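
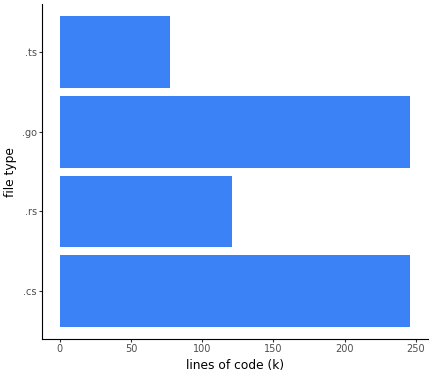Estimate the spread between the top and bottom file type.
≈ 175

Max .go ≈ 250, min .ts ≈ 75; range ≈ 175.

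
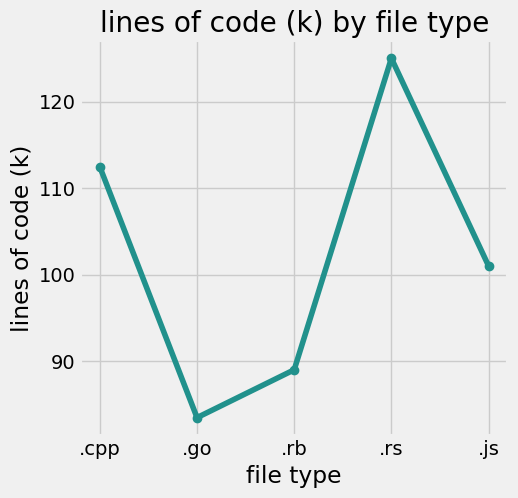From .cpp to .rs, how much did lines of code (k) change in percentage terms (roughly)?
≈ +13.6%

.cpp ≈ 110, .rs ≈ 125; (125 − 110) / 110 ≈ +13.6%.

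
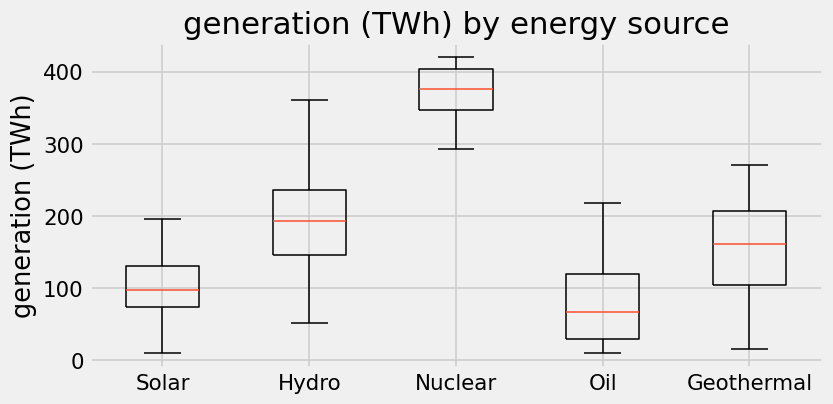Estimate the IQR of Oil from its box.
Q3 ≈ 125, Q1 ≈ 25; IQR ≈ 100.

≈ 100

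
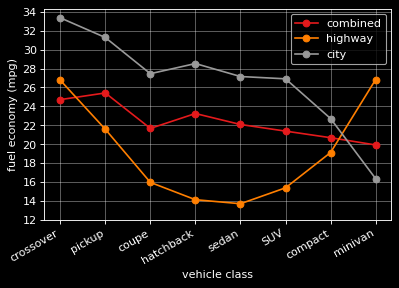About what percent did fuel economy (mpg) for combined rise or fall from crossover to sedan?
crossover ≈ 24, sedan ≈ 22; (22 − 24) / 24 ≈ -8.3%.

≈ -8.3%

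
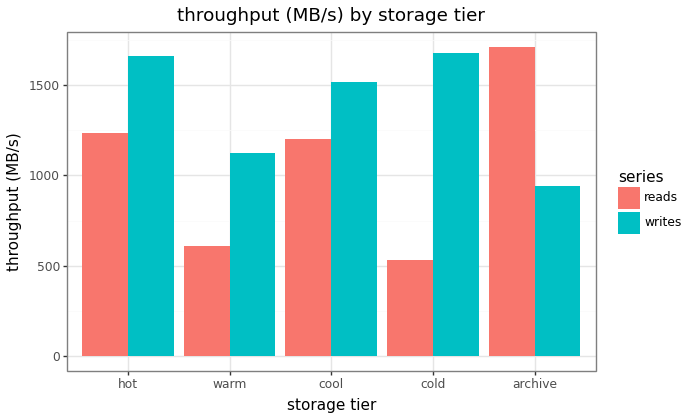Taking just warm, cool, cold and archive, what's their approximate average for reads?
(600 + 1200 + 600 + 1800) / 4 ≈ 1050.

≈ 1050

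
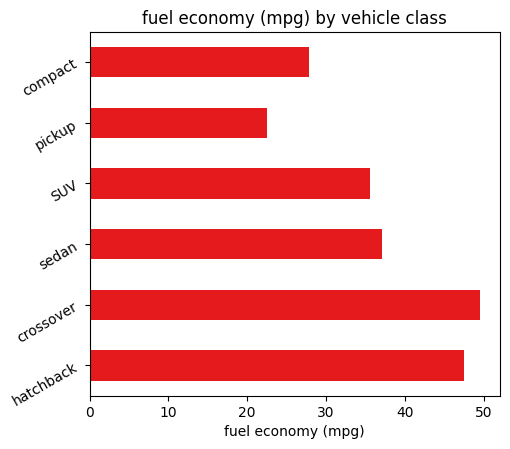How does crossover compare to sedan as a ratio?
≈ 1.43×

crossover ≈ 50, sedan ≈ 35; 50/35 ≈ 1.43.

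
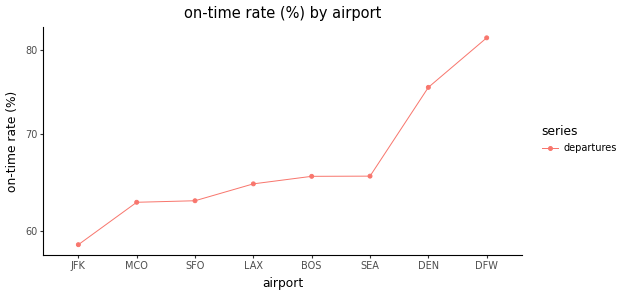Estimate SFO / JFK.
SFO ≈ 62, JFK ≈ 58; 62/58 ≈ 1.07.

≈ 1.07×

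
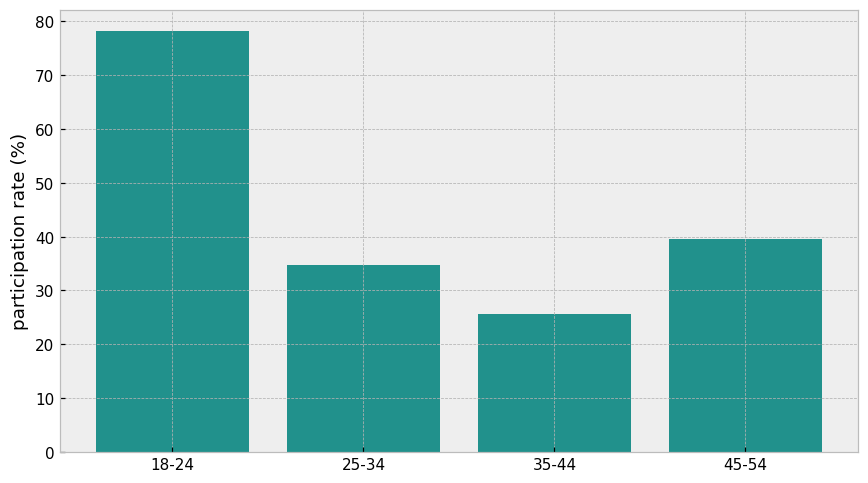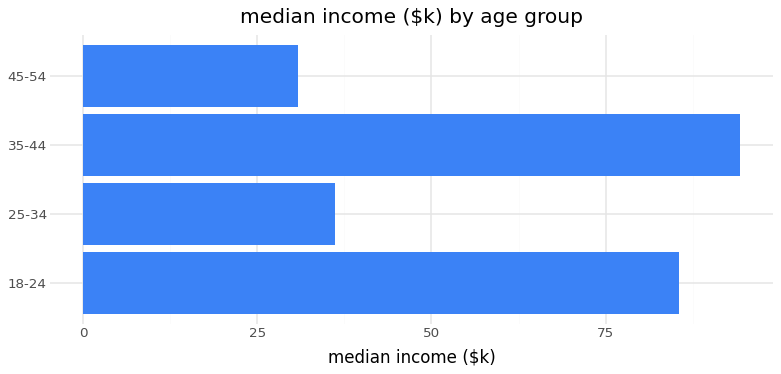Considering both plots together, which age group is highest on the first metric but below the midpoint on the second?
45-54

Chart 2 median median income ($k) ≈ 60; below-median age groups: 25-34, 45-54. Among those, 45-54 has the highest participation rate (%) (≈ 40).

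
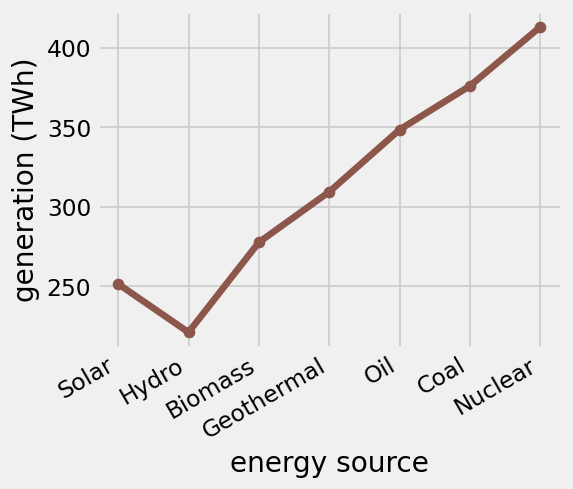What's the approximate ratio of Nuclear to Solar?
Nuclear ≈ 420, Solar ≈ 260; 420/260 ≈ 1.62.

≈ 1.62×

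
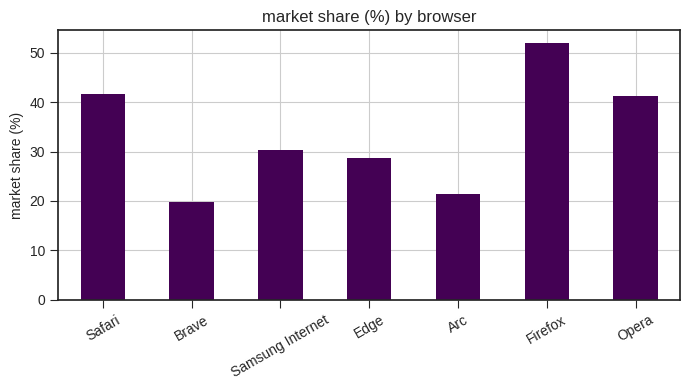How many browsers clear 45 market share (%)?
1

Above 45: Firefox.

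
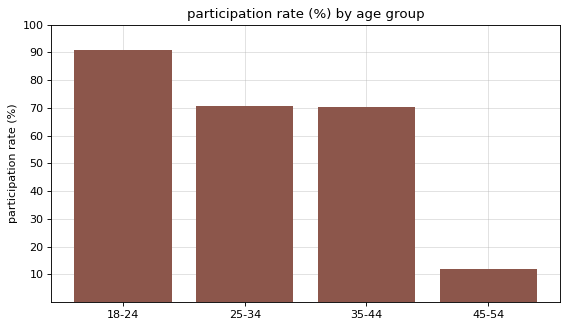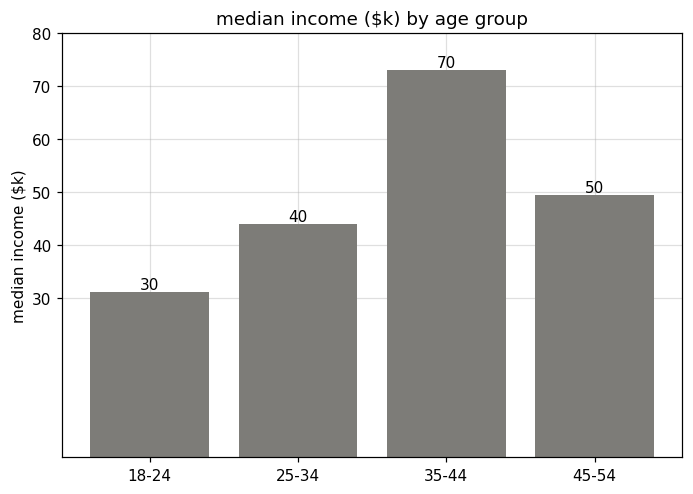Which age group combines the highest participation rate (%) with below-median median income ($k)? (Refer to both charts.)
Chart 2 median median income ($k) ≈ 50; below-median age groups: 18-24, 25-34. Among those, 18-24 has the highest participation rate (%) (≈ 90).

18-24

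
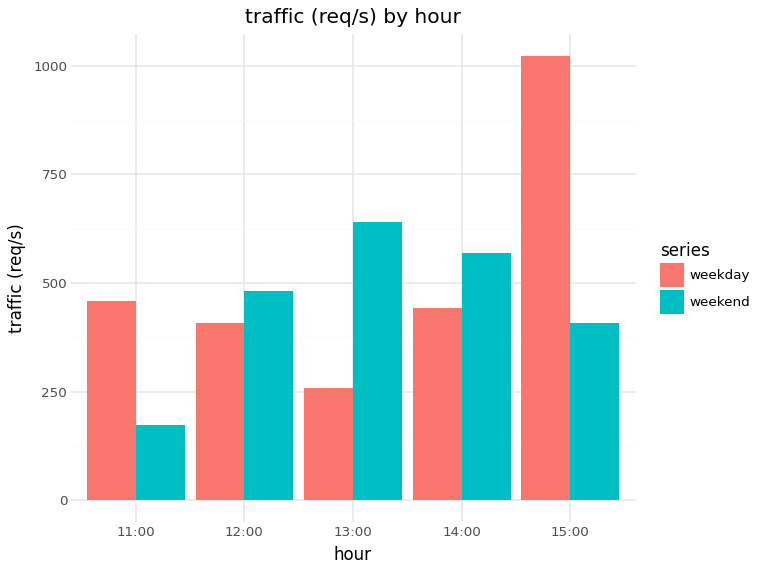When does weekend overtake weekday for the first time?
12:00

11:00: weekend ≈ 200 vs weekday ≈ 500 (not yet); 12:00: weekend ≈ 500 vs weekday ≈ 400 (first crossover).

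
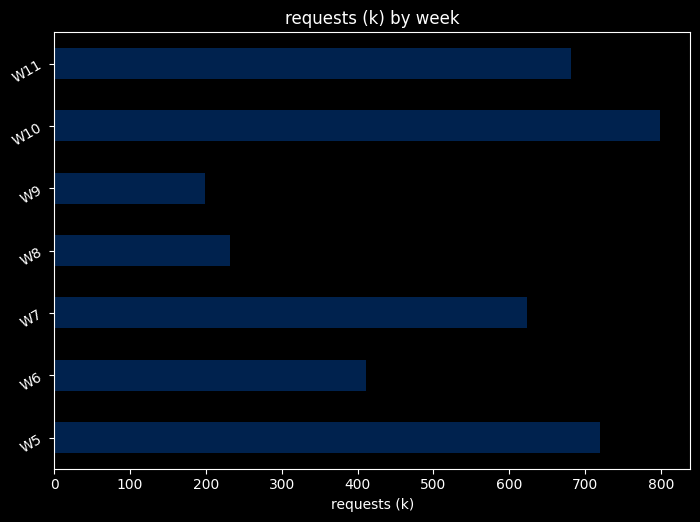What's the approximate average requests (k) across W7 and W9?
≈ 400

(600 + 200) / 2 ≈ 400.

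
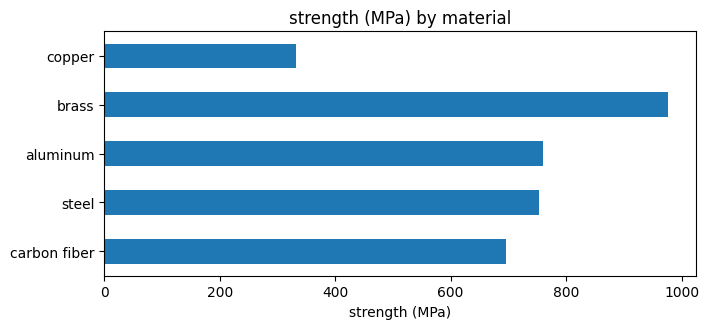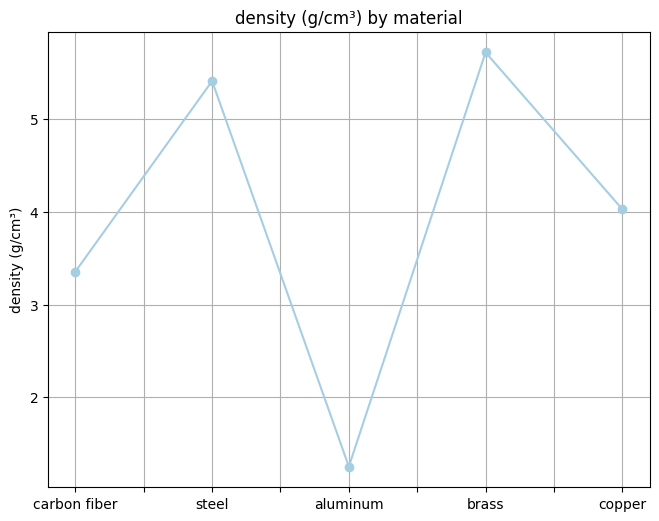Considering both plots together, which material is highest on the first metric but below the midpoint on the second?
Chart 2 median density (g/cm³) ≈ 4; below-median materials: carbon fiber, aluminum. Among those, aluminum has the highest strength (MPa) (≈ 800).

aluminum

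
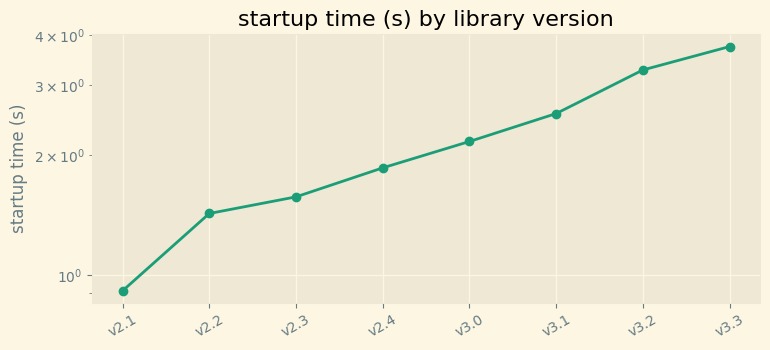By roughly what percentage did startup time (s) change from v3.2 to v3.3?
v3.2 ≈ 3.5, v3.3 ≈ 4.0; (4.0 − 3.5) / 3.5 ≈ +14.3%.

≈ +14.3%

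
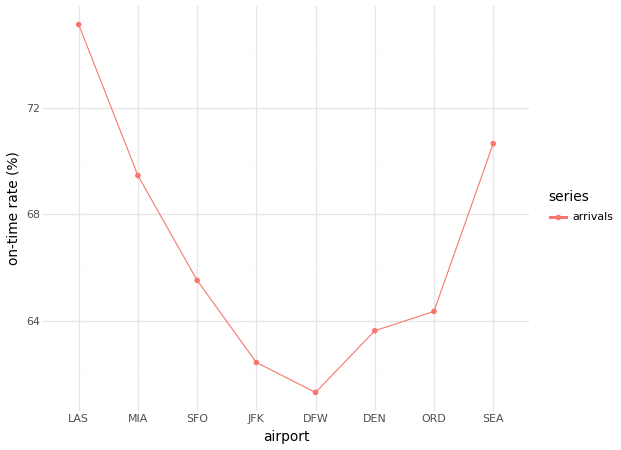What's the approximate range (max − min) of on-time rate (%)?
≈ 14

Max LAS ≈ 76, min DFW ≈ 62; range ≈ 14.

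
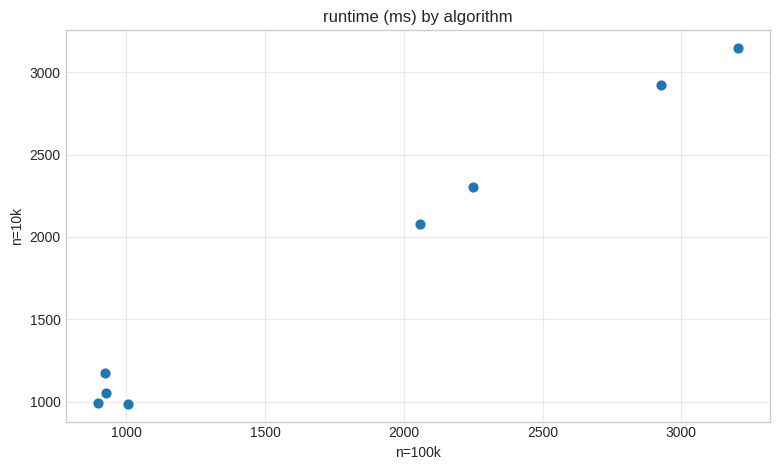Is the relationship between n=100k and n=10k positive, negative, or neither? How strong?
Points are positively correlated; strong (|r| ≈ 1.0).

positive, strong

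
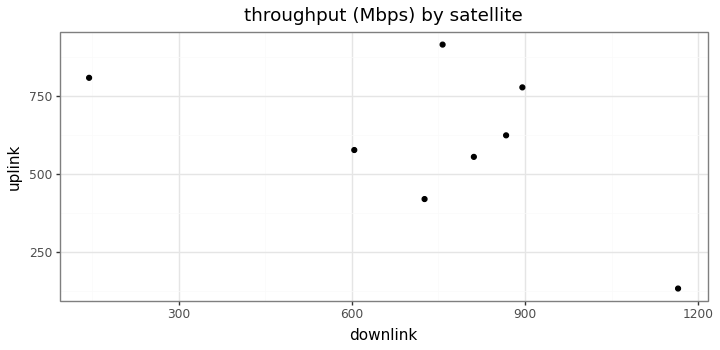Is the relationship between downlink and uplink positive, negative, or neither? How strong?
Points are negatively correlated; moderate (|r| ≈ 0.6).

negative, moderate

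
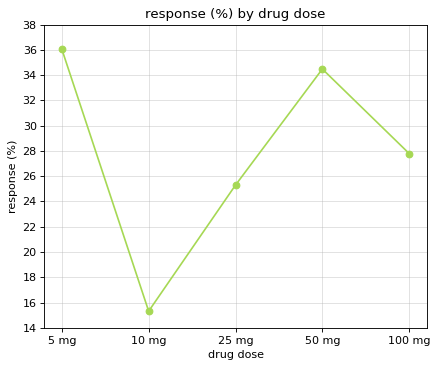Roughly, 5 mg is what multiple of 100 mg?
5 mg ≈ 36, 100 mg ≈ 28; 36/28 ≈ 1.29.

≈ 1.29×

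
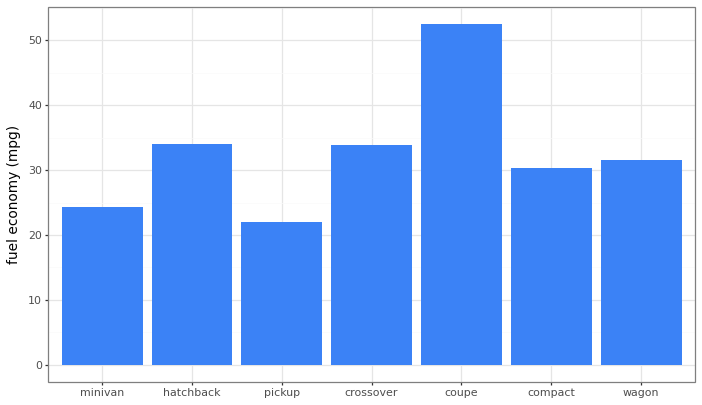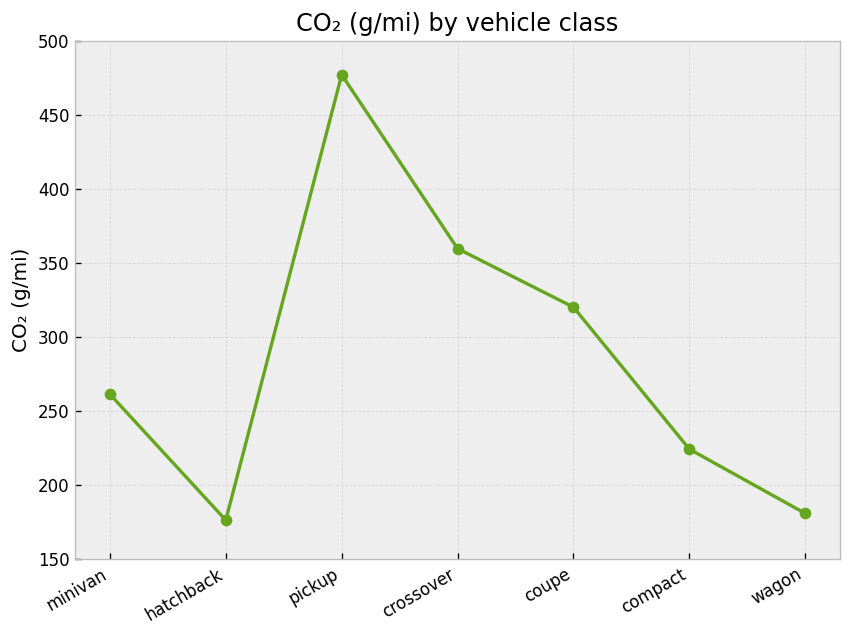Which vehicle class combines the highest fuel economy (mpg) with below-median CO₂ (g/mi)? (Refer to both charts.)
hatchback

Chart 2 median CO₂ (g/mi) ≈ 250; below-median vehicle classes: hatchback, compact, wagon. Among those, hatchback has the highest fuel economy (mpg) (≈ 35).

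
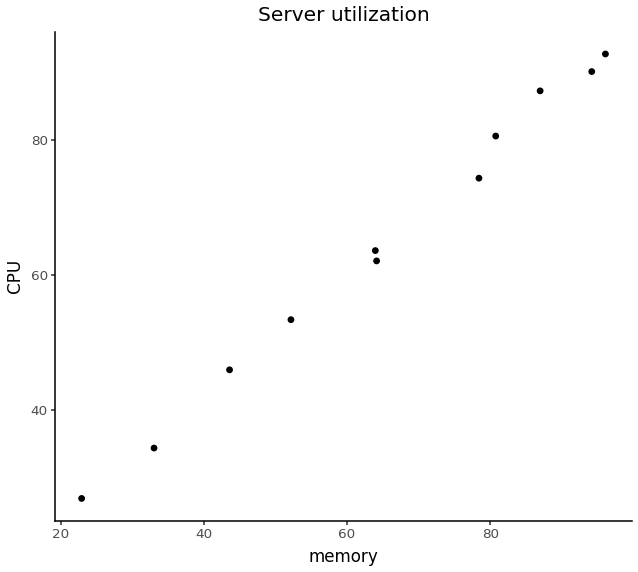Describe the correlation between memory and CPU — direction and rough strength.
Points are positively correlated; strong (|r| ≈ 1.0).

positive, strong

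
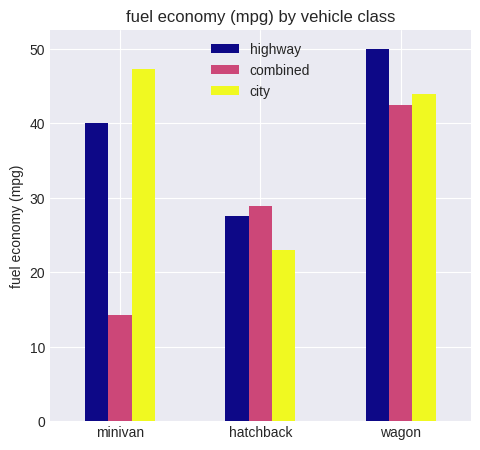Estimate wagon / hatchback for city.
wagon ≈ 45, hatchback ≈ 25; 45/25 ≈ 1.8.

≈ 1.8×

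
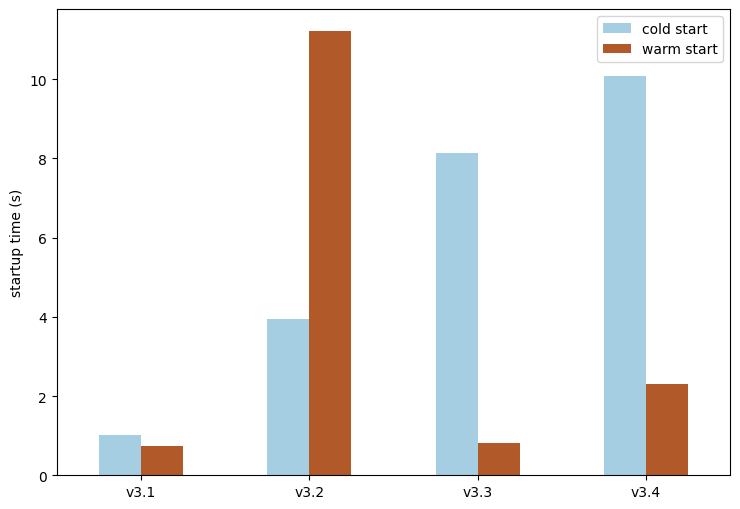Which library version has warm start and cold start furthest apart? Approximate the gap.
v3.4, ≈ 8 s

v3.4: warm start ≈ 2, cold start ≈ 10 → gap ≈ 8. Next-largest (v3.3) is only ≈ 7.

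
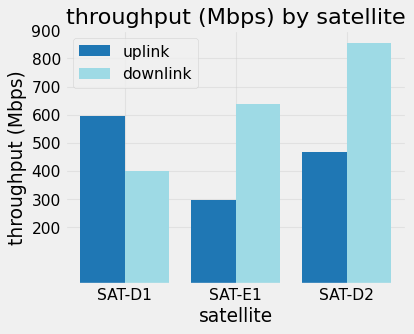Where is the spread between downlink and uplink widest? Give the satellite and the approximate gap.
SAT-D2: downlink ≈ 900, uplink ≈ 500 → gap ≈ 400. Next-largest (SAT-E1) is only ≈ 300.

SAT-D2, ≈ 400 Mbps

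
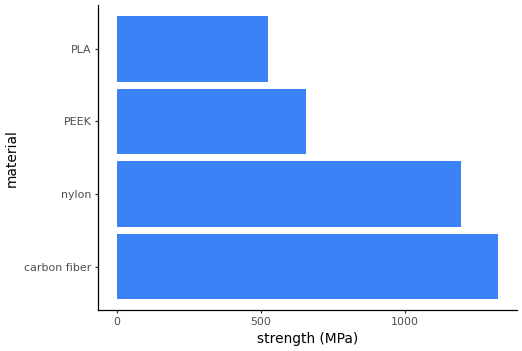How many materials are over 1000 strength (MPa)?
Above 1000: carbon fiber, nylon.

2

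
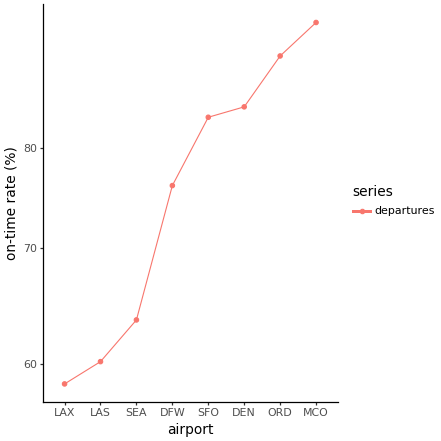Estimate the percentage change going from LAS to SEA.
≈ +8.3%

LAS ≈ 60, SEA ≈ 65; (65 − 60) / 60 ≈ +8.3%.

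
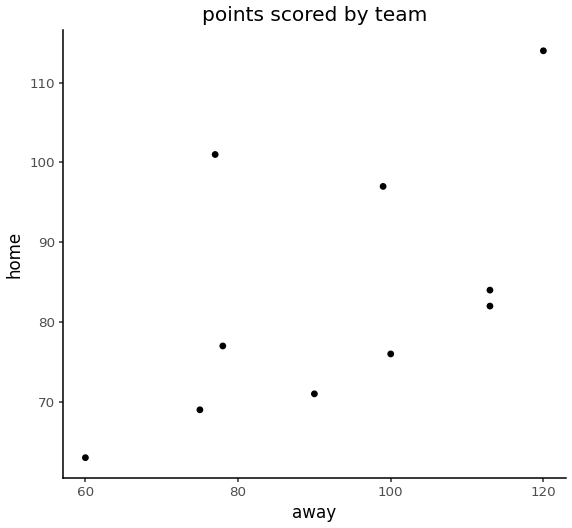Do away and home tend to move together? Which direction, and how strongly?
positive, moderate

Points are positively correlated; moderate (|r| ≈ 0.6).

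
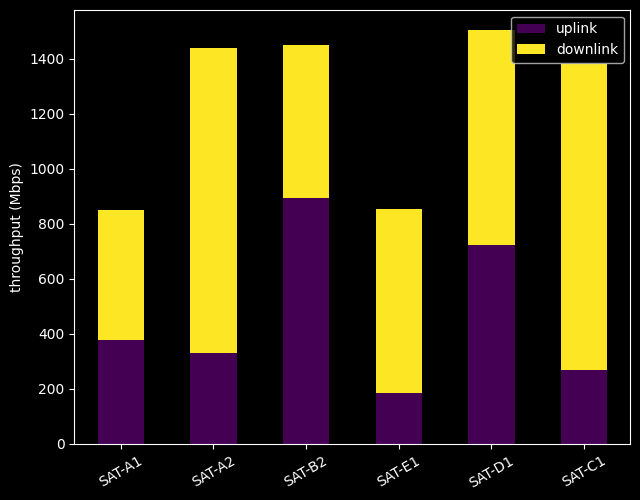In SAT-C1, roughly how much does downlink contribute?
downlink top ≈ 1400, bottom ≈ 200; segment ≈ 1200.

≈ 1200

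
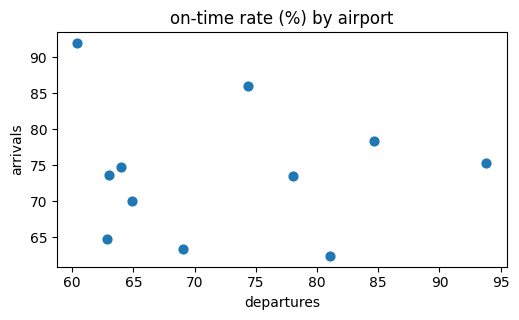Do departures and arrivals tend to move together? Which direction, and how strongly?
no clear correlation

Points are roughly uncorrelated; weak (|r| ≈ 0.1).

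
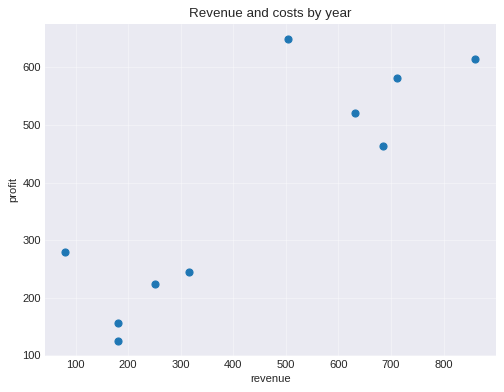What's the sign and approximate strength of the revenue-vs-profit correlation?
positive, strong

Points are positively correlated; strong (|r| ≈ 0.9).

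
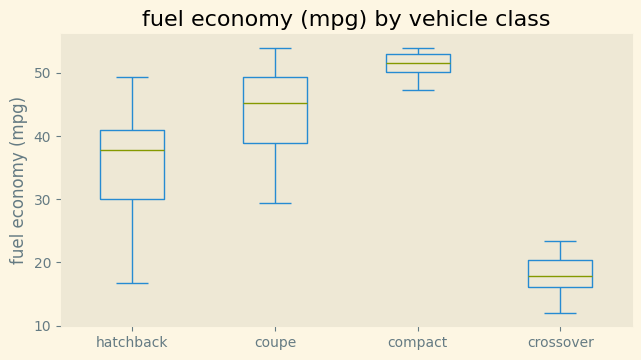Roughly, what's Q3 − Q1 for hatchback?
Q3 ≈ 40, Q1 ≈ 30; IQR ≈ 10.

≈ 10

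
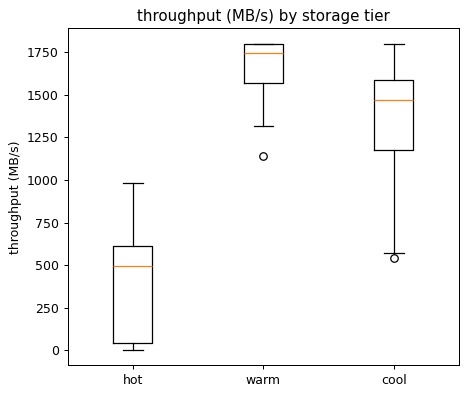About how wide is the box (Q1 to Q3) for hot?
Q3 ≈ 600, Q1 ≈ 0; IQR ≈ 600.

≈ 600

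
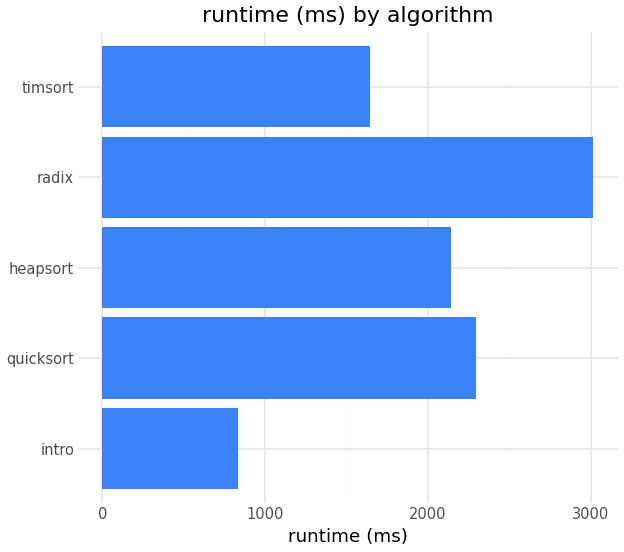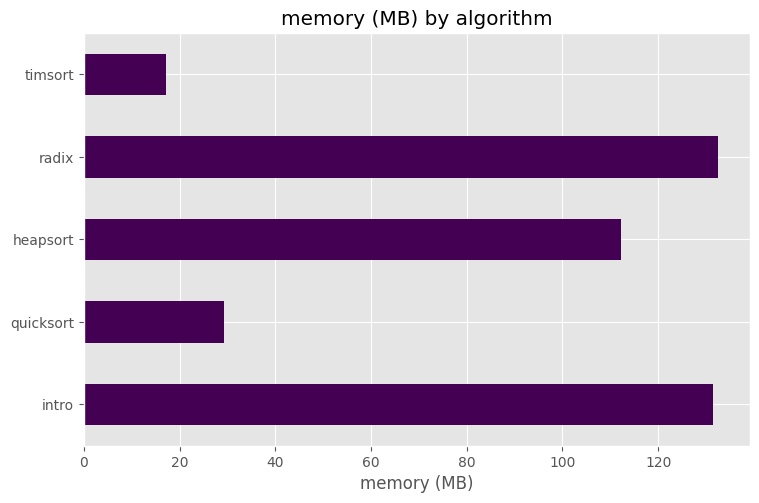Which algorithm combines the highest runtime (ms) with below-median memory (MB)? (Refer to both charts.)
quicksort

Chart 2 median memory (MB) ≈ 120; below-median algorithms: quicksort, timsort. Among those, quicksort has the highest runtime (ms) (≈ 2500).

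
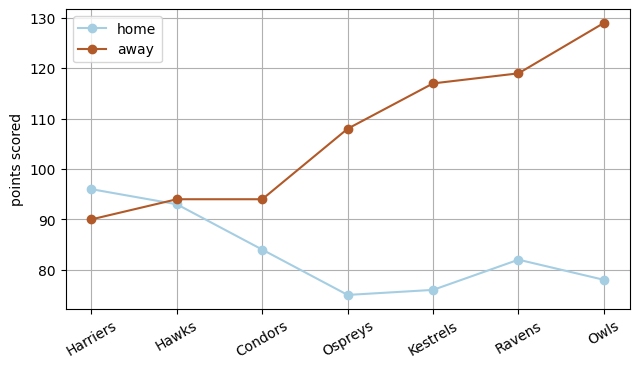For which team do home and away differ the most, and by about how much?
Owls: home ≈ 80, away ≈ 130 → gap ≈ 50. Next-largest (Kestrels) is only ≈ 40.

Owls, ≈ 50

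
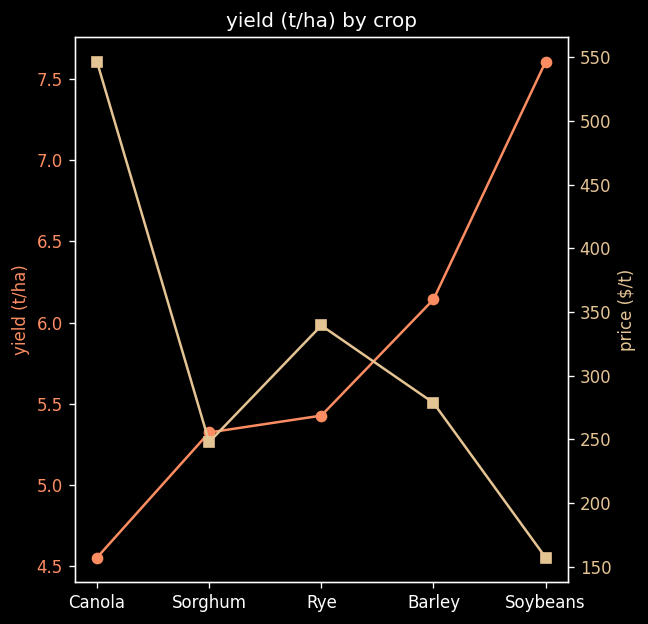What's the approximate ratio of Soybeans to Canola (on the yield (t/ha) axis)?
≈ 1.67×

Soybeans ≈ 7.5, Canola ≈ 4.5; 7.5/4.5 ≈ 1.67.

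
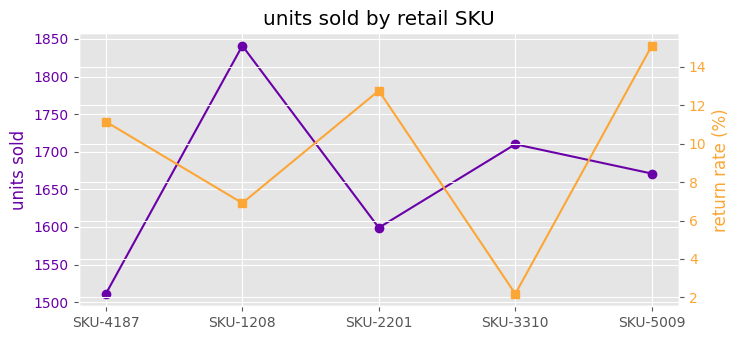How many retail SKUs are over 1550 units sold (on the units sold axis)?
Above 1550: SKU-1208, SKU-2201, SKU-3310, SKU-5009.

4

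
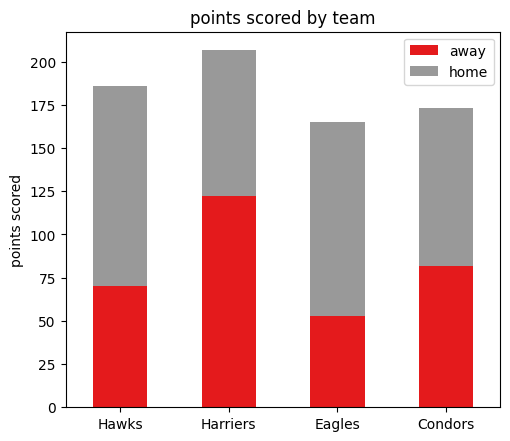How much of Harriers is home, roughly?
home top ≈ 200, bottom ≈ 120; segment ≈ 80.

≈ 80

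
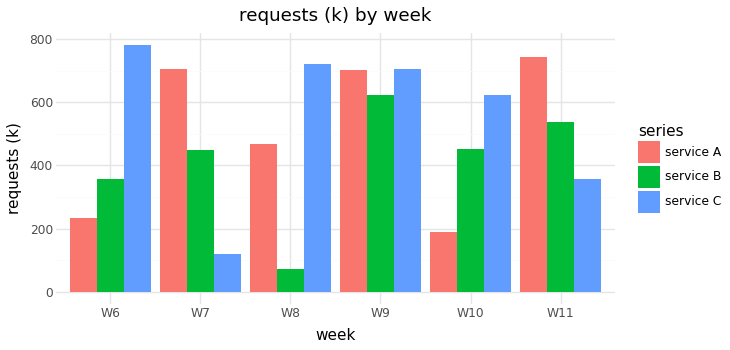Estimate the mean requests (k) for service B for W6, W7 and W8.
≈ 300

(400 + 400 + 100) / 3 ≈ 300.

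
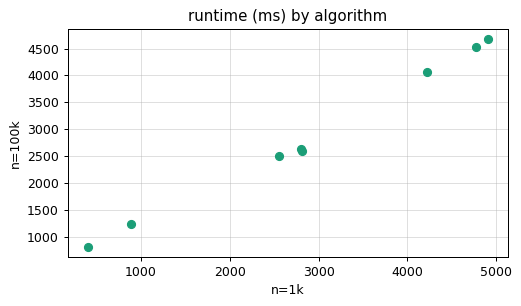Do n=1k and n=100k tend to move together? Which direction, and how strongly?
positive, strong

Points are positively correlated; strong (|r| ≈ 1.0).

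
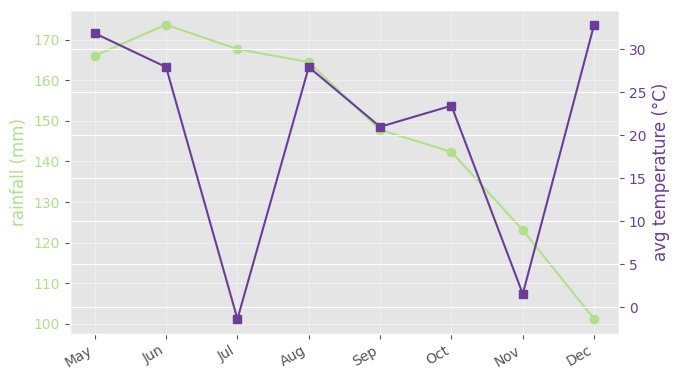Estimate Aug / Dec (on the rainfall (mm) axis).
≈ 1.6×

Aug ≈ 160, Dec ≈ 100; 160/100 ≈ 1.6.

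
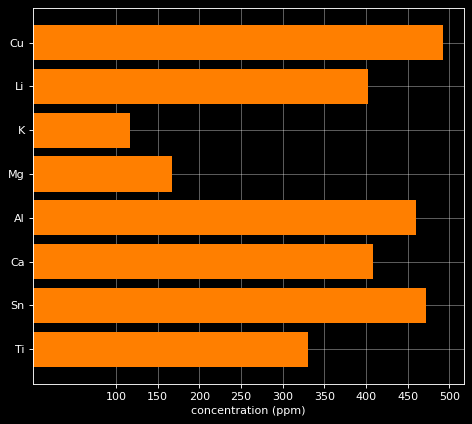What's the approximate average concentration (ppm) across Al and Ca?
≈ 425

(450 + 400) / 2 ≈ 425.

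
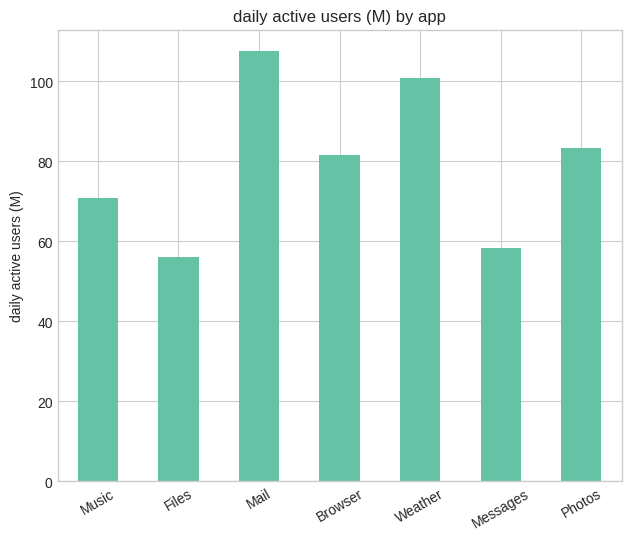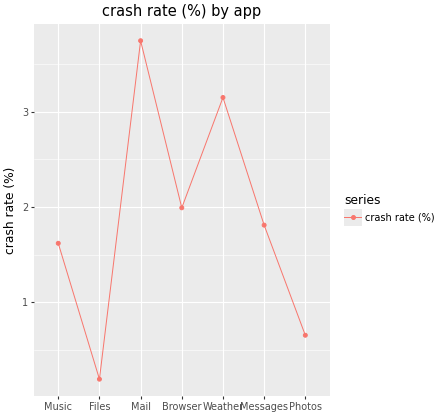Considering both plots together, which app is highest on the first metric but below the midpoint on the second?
Photos

Chart 2 median crash rate (%) ≈ 2; below-median apps: Music, Files, Photos. Among those, Photos has the highest daily active users (M) (≈ 80).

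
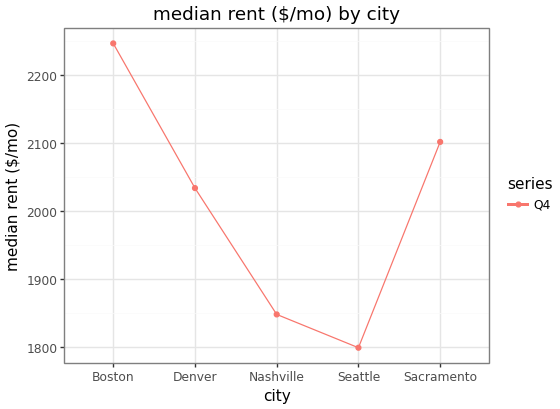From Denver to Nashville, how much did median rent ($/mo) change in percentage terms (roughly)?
≈ -9.8%

Denver ≈ 2050, Nashville ≈ 1850; (1850 − 2050) / 2050 ≈ -9.8%.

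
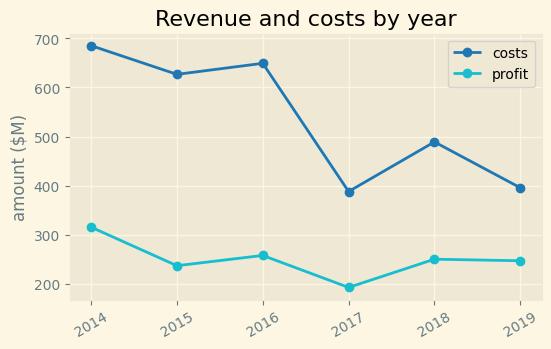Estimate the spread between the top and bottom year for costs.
Max 2014 ≈ 700, min 2017 ≈ 400; range ≈ 300.

≈ 300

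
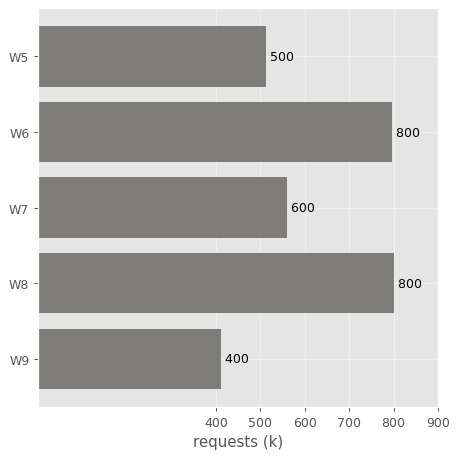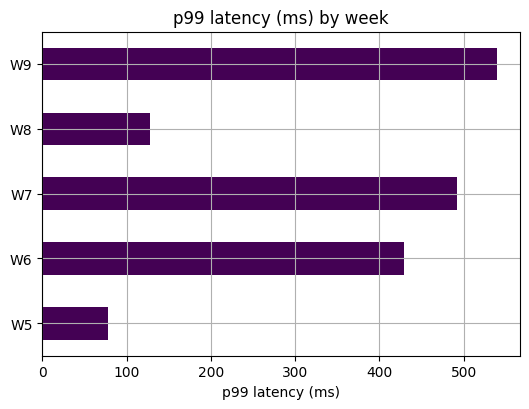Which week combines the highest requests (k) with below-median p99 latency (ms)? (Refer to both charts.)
W8

Chart 2 median p99 latency (ms) ≈ 450; below-median weeks: W5, W8. Among those, W8 has the highest requests (k) (≈ 800).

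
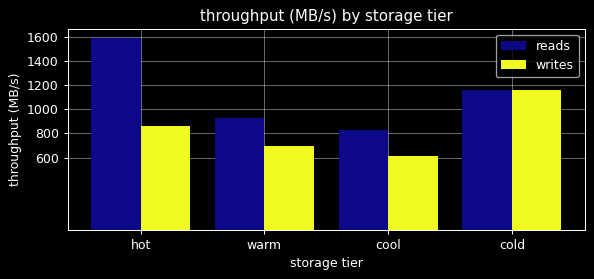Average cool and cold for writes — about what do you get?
(600 + 1200) / 2 ≈ 900.

≈ 900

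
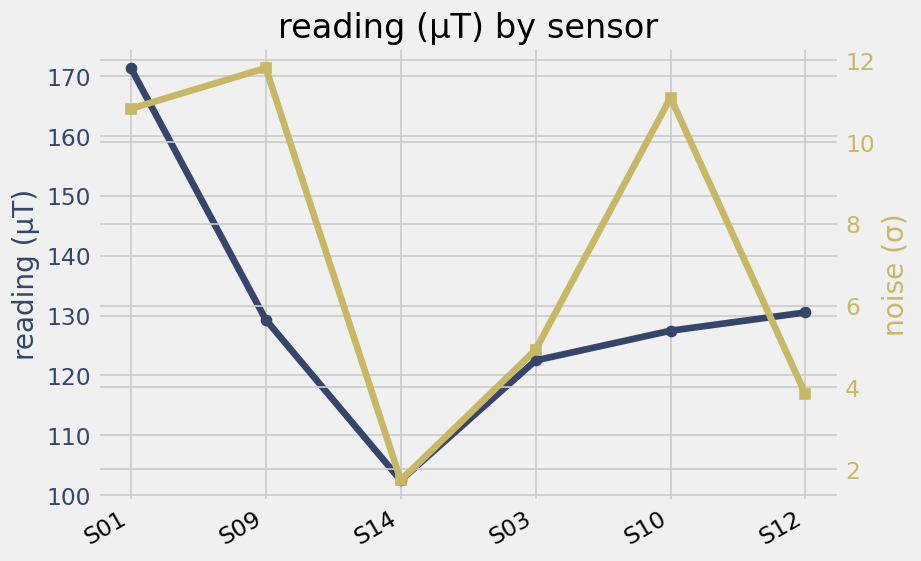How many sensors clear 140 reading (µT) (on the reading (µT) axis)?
1

Above 140: S01.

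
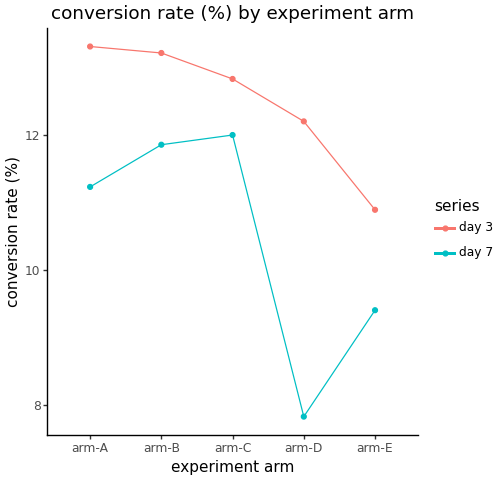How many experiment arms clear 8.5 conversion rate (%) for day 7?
Above 8.5: arm-A, arm-B, arm-C, arm-E.

4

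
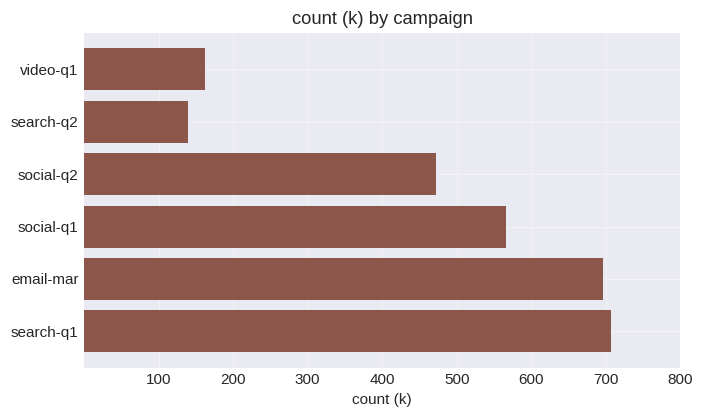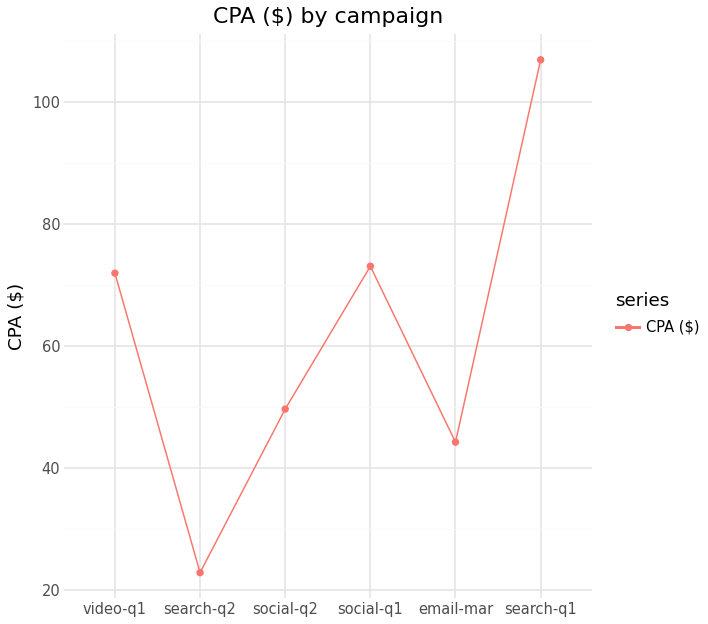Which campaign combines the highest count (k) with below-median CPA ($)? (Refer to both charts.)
email-mar

Chart 2 median CPA ($) ≈ 60; below-median campaigns: search-q2, social-q2, email-mar. Among those, email-mar has the highest count (k) (≈ 700).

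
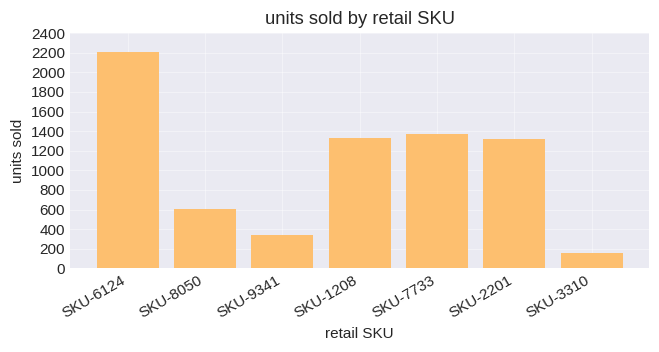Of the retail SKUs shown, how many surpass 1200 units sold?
4

Above 1200: SKU-6124, SKU-1208, SKU-7733, SKU-2201.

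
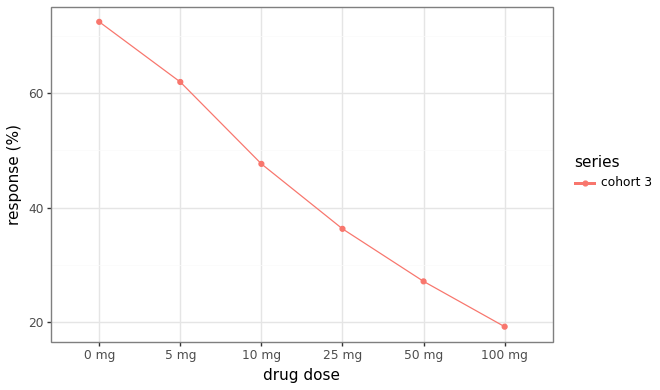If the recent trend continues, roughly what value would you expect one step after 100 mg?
Last three: 35, 25, 20 → slope ≈ -7.5/step → next ≈ 12.5.

≈ 12.5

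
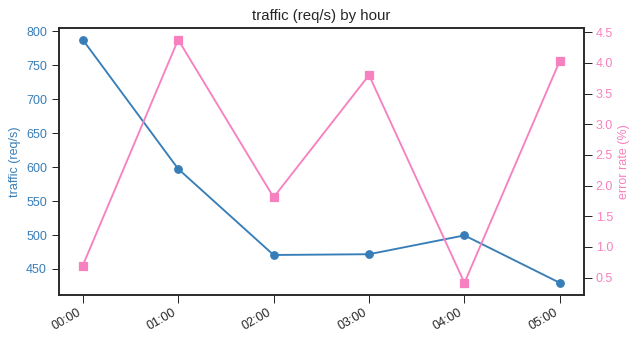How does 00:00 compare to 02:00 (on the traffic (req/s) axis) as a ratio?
≈ 1.78×

00:00 ≈ 800, 02:00 ≈ 450; 800/450 ≈ 1.78.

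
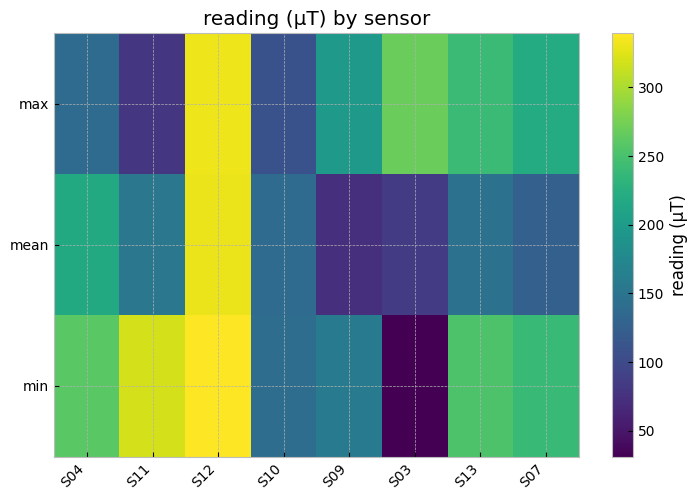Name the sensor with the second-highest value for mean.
Top 3 for mean: S12 ≈ 350, S04 ≈ 200, S11 ≈ 150.

S04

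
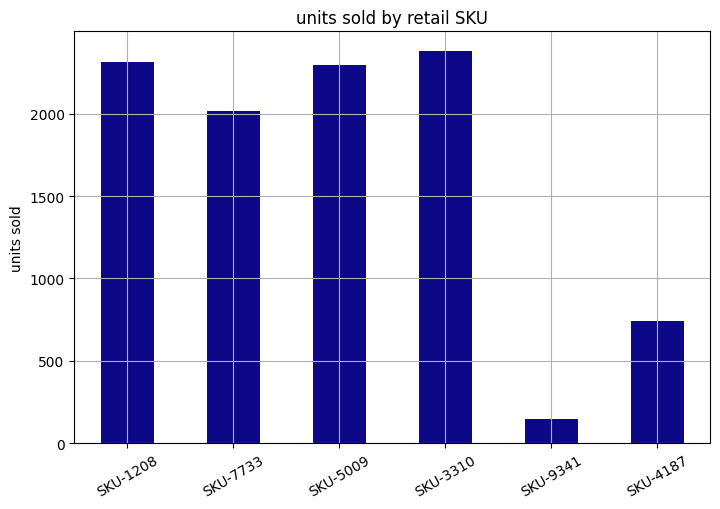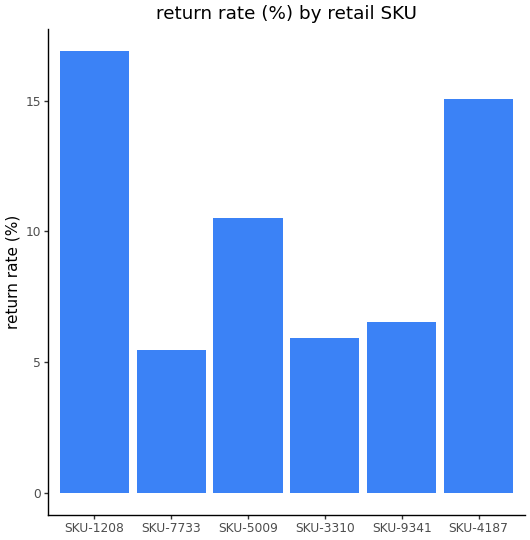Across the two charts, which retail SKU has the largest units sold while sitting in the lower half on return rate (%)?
SKU-3310

Chart 2 median return rate (%) ≈ 8; below-median retail SKUs: SKU-7733, SKU-3310, SKU-9341. Among those, SKU-3310 has the highest units sold (≈ 2500).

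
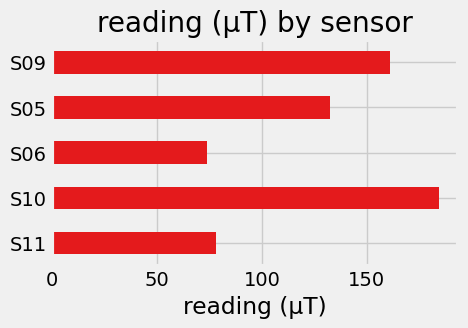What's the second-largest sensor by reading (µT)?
Top 3: S10 ≈ 180, S09 ≈ 160, S05 ≈ 140.

S09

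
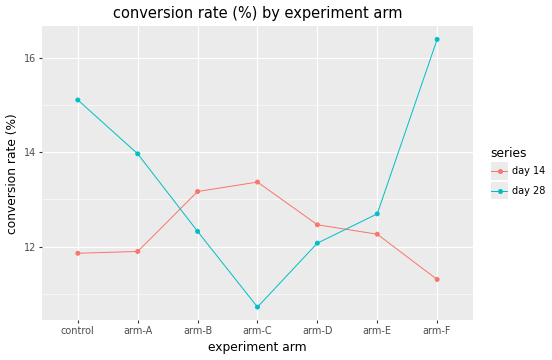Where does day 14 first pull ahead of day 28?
arm-A: day 14 ≈ 12.0 vs day 28 ≈ 14.0 (not yet); arm-B: day 14 ≈ 13.0 vs day 28 ≈ 12.5 (first crossover).

arm-B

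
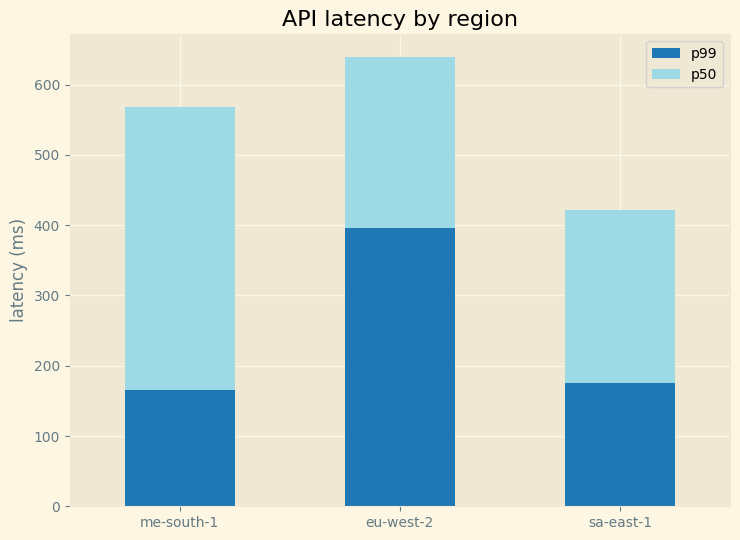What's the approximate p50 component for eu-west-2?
≈ 200

p50 top ≈ 600, bottom ≈ 400; segment ≈ 200.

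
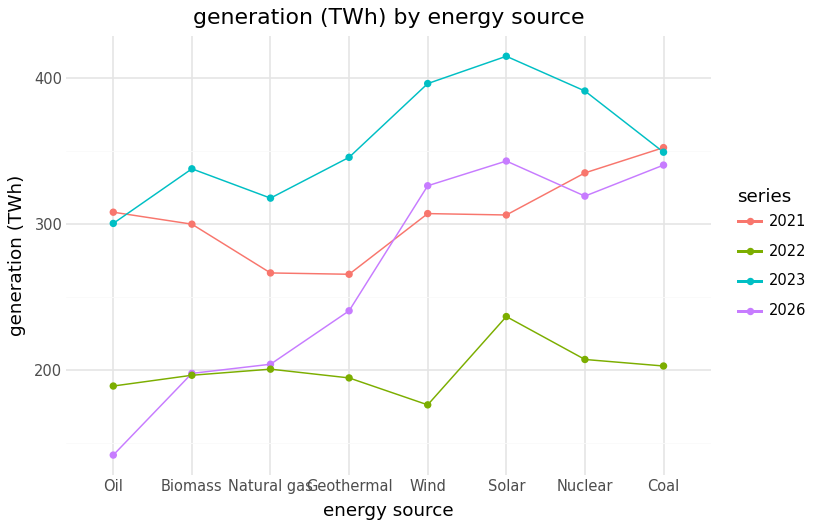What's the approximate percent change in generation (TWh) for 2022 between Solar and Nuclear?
≈ -11.1%

Solar ≈ 225, Nuclear ≈ 200; (200 − 225) / 225 ≈ -11.1%.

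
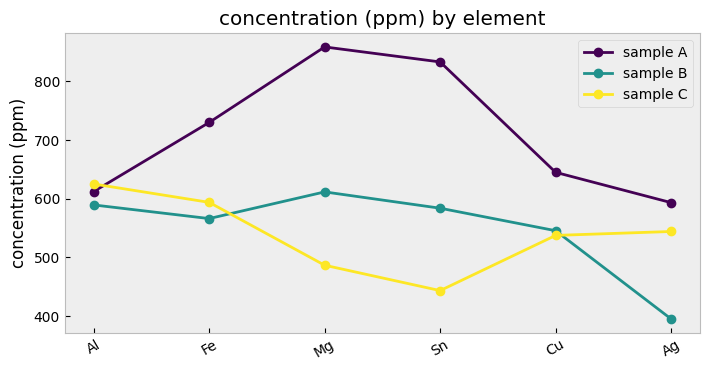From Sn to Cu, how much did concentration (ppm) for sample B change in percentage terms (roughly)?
≈ -8.3%

Sn ≈ 600, Cu ≈ 550; (550 − 600) / 600 ≈ -8.3%.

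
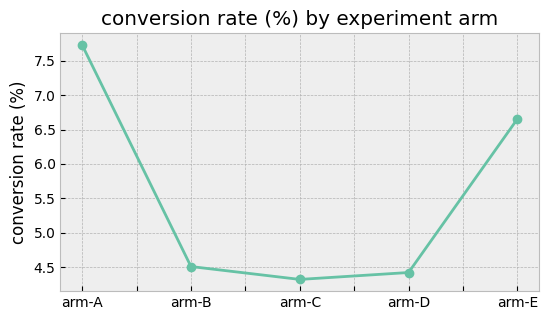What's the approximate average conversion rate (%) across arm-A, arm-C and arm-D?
(7.5 + 4.5 + 4.5) / 3 ≈ 5.5.

≈ 5.5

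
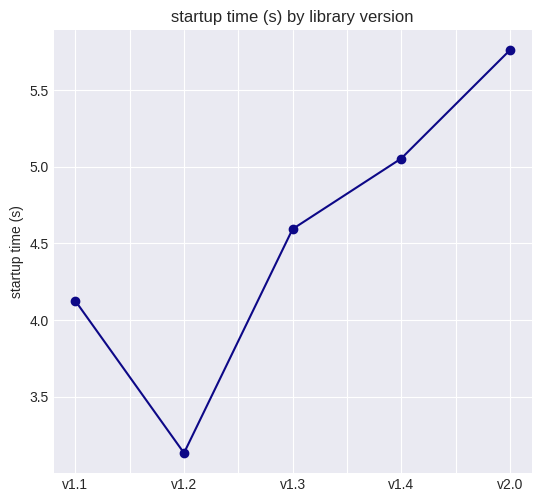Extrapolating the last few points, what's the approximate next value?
≈ 6.75

Last three: 4.5, 5.0, 6.0 → slope ≈ 0.75/step → next ≈ 6.75.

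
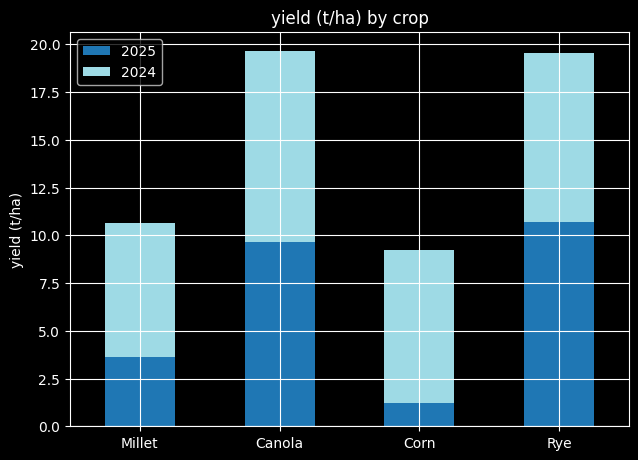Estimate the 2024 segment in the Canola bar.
≈ 10

2024 top ≈ 20, bottom ≈ 10; segment ≈ 10.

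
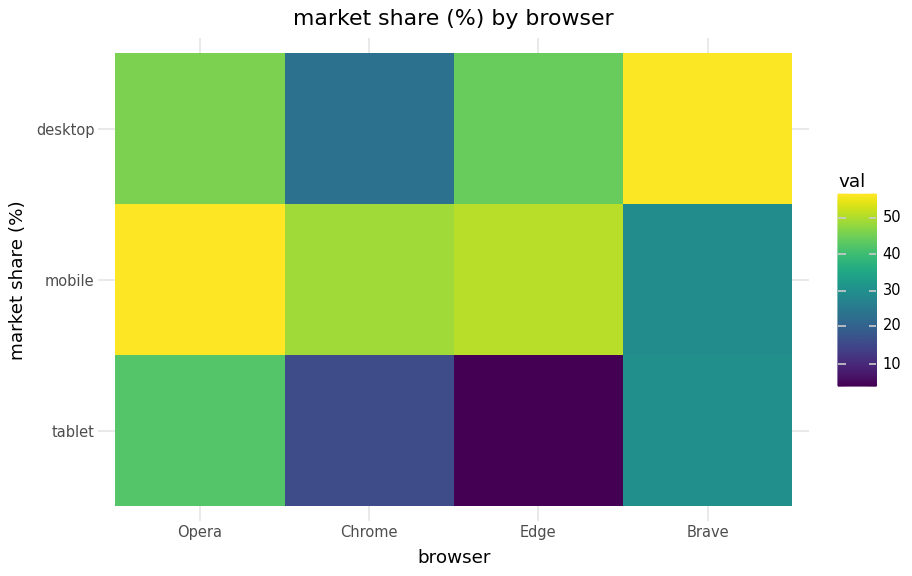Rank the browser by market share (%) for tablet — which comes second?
Top 3 for tablet: Opera ≈ 40, Brave ≈ 30, Chrome ≈ 15.

Brave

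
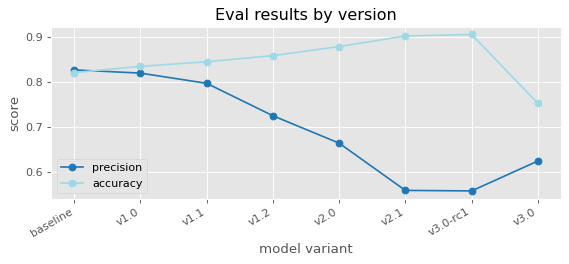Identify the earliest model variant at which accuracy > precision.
baseline: accuracy ≈ 0.80 vs precision ≈ 0.85 (not yet); v1.0: accuracy ≈ 0.85 vs precision ≈ 0.80 (first crossover).

v1.0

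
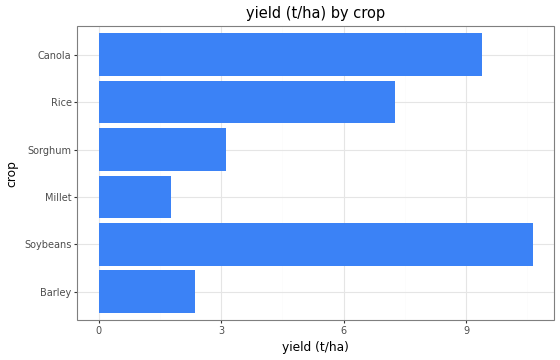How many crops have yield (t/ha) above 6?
Above 6: Soybeans, Rice, Canola.

3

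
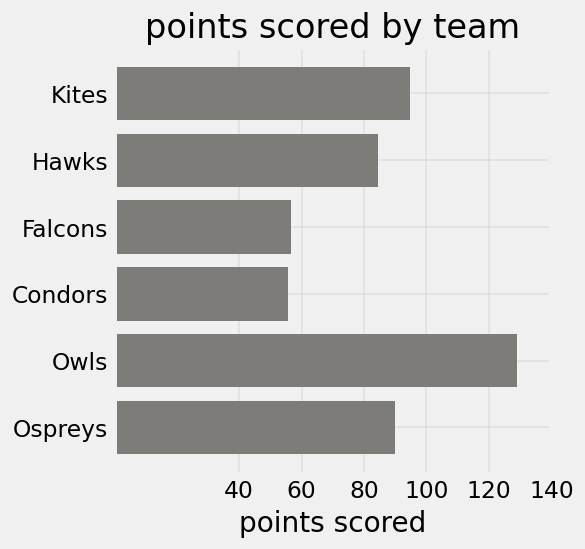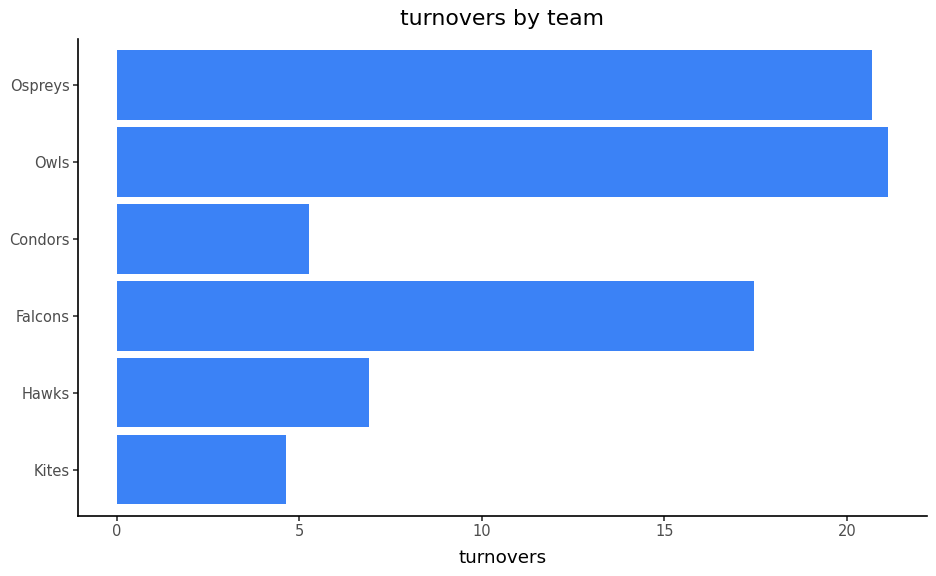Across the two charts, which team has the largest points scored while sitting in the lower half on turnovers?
Kites

Chart 2 median turnovers ≈ 12; below-median teams: Kites, Hawks, Condors. Among those, Kites has the highest points scored (≈ 100).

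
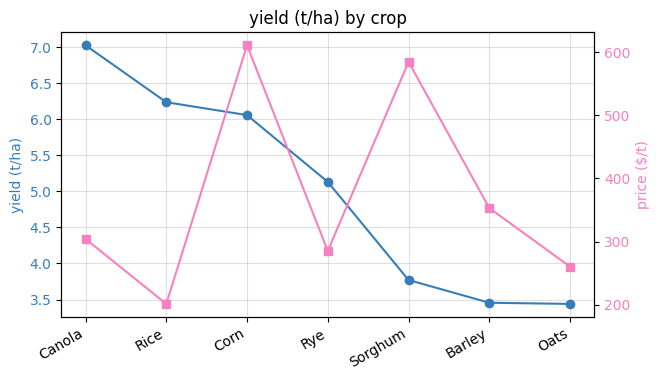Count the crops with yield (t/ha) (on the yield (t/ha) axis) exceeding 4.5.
Above 4.5: Canola, Rice, Corn, Rye.

4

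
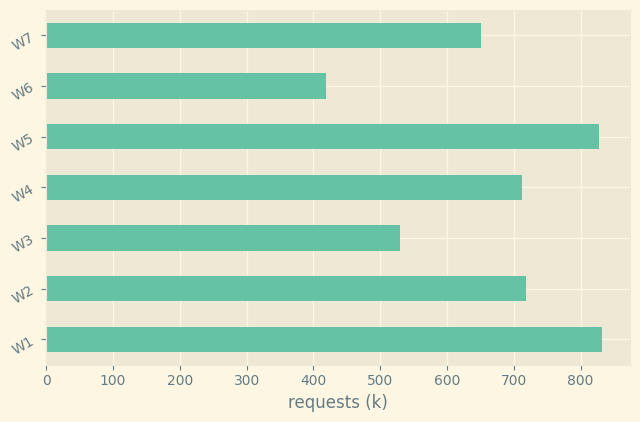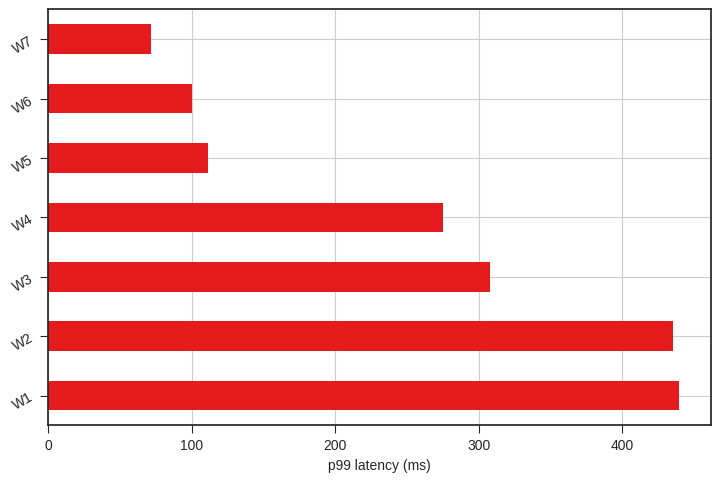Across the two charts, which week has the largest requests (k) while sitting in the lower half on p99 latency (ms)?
Chart 2 median p99 latency (ms) ≈ 300; below-median weeks: W5, W6, W7. Among those, W5 has the highest requests (k) (≈ 800).

W5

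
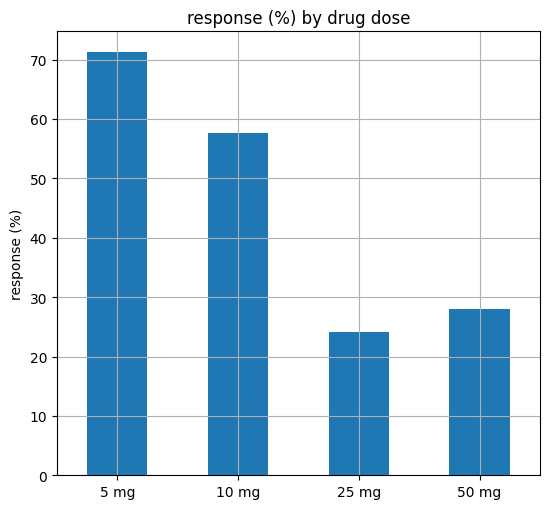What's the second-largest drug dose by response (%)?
10 mg

Top 3: 5 mg ≈ 70, 10 mg ≈ 60, 50 mg ≈ 30.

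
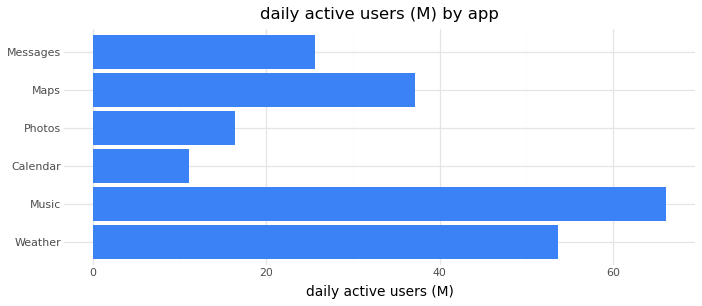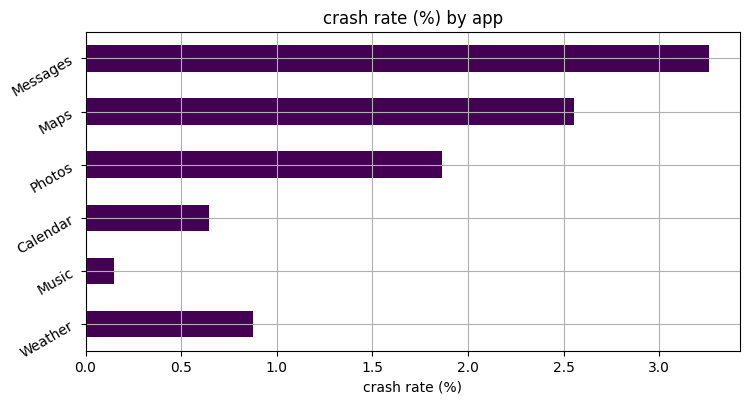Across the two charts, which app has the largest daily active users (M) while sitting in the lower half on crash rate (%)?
Music

Chart 2 median crash rate (%) ≈ 1.5; below-median apps: Weather, Music, Calendar. Among those, Music has the highest daily active users (M) (≈ 70).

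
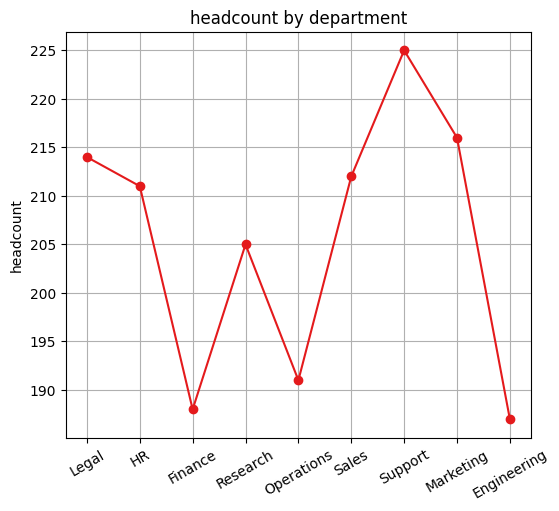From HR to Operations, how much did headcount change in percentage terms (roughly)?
HR ≈ 210, Operations ≈ 190; (190 − 210) / 210 ≈ -9.5%.

≈ -9.5%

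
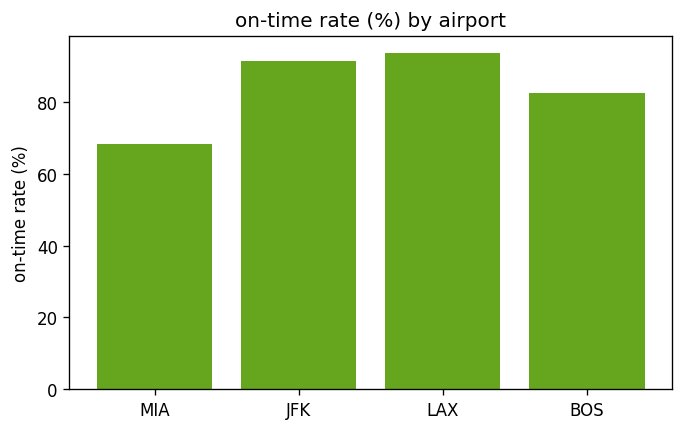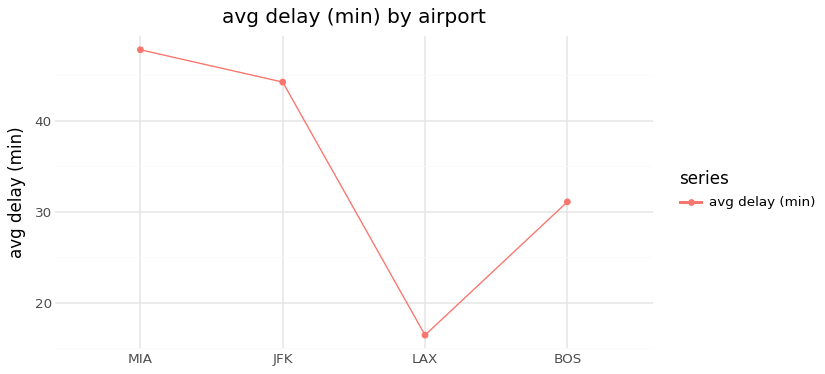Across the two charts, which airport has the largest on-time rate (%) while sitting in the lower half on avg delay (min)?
LAX

Chart 2 median avg delay (min) ≈ 40; below-median airports: LAX, BOS. Among those, LAX has the highest on-time rate (%) (≈ 90).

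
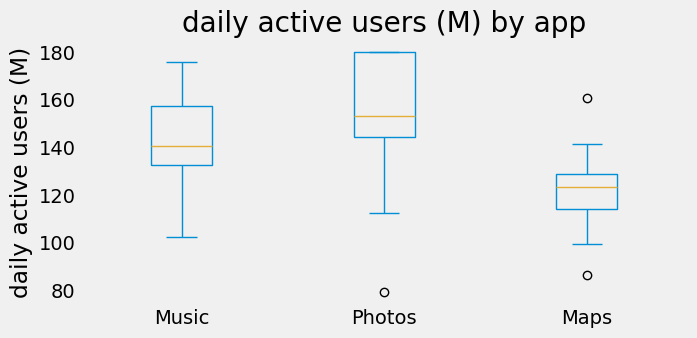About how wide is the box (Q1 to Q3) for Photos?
≈ 35

Q3 ≈ 180, Q1 ≈ 145; IQR ≈ 35.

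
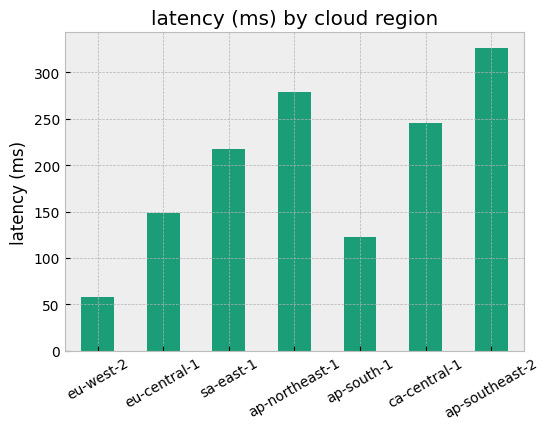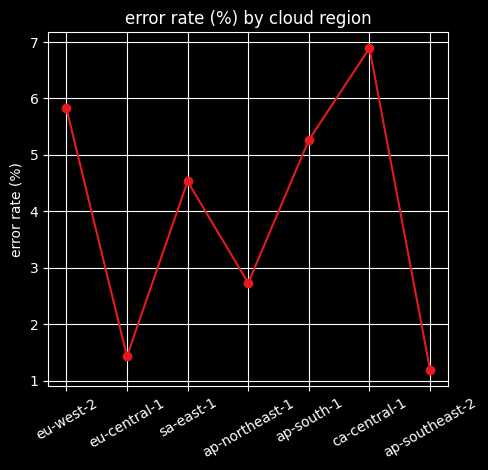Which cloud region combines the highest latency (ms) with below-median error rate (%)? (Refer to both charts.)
Chart 2 median error rate (%) ≈ 5; below-median cloud regions: eu-central-1, ap-northeast-1, ap-southeast-2. Among those, ap-southeast-2 has the highest latency (ms) (≈ 350).

ap-southeast-2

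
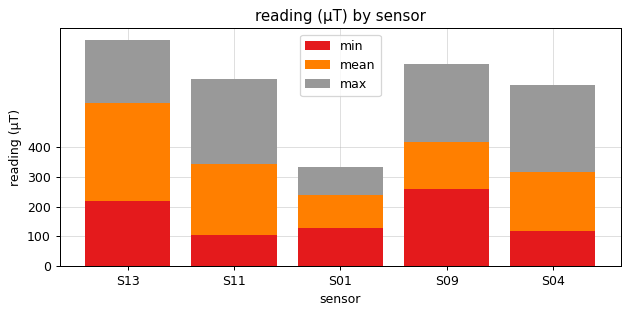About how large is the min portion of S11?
min top ≈ 100, bottom ≈ 0; segment ≈ 100.

≈ 100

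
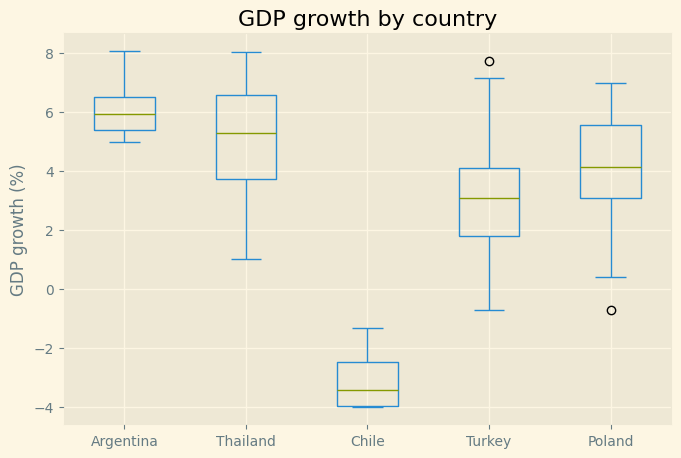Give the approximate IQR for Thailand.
Q3 ≈ 7, Q1 ≈ 4; IQR ≈ 3.

≈ 3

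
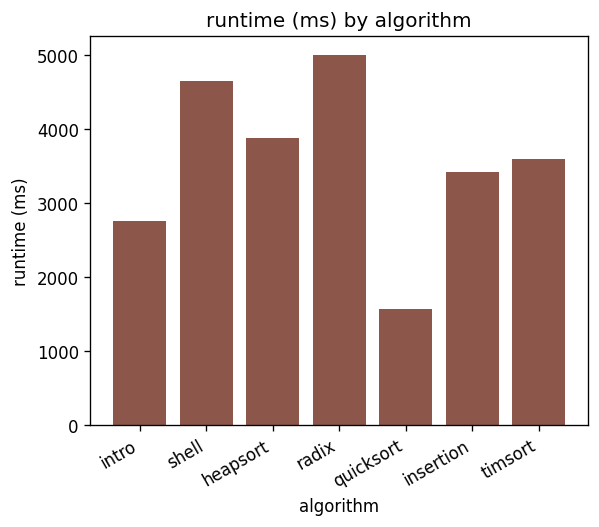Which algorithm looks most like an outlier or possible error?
quicksort

quicksort ≈ 1500; the rest sit between ≈ 2500 and ≈ 5000.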